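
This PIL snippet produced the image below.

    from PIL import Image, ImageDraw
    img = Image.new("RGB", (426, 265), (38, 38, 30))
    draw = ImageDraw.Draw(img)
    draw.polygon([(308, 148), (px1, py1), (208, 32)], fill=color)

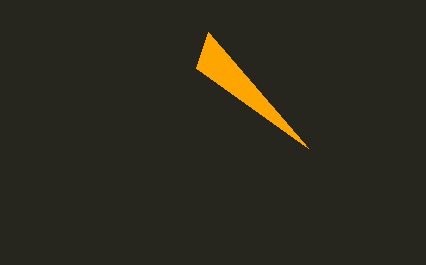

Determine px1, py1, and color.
px1 = 196, py1 = 68, color = 'orange'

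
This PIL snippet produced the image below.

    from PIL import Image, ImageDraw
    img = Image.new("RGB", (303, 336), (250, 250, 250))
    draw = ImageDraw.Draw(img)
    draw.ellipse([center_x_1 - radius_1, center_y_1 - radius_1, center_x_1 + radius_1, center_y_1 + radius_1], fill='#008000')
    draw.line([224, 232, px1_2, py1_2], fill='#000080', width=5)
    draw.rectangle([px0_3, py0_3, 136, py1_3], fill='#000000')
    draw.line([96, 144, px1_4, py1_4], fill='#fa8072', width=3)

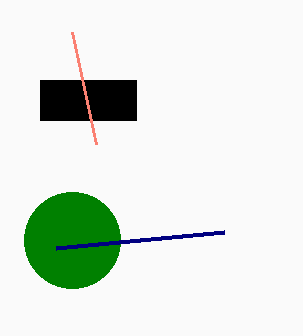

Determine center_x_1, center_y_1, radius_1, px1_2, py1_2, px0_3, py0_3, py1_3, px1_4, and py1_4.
center_x_1 = 72
center_y_1 = 240
radius_1 = 48
px1_2 = 56
py1_2 = 248
px0_3 = 40
py0_3 = 80
py1_3 = 120
px1_4 = 72
py1_4 = 32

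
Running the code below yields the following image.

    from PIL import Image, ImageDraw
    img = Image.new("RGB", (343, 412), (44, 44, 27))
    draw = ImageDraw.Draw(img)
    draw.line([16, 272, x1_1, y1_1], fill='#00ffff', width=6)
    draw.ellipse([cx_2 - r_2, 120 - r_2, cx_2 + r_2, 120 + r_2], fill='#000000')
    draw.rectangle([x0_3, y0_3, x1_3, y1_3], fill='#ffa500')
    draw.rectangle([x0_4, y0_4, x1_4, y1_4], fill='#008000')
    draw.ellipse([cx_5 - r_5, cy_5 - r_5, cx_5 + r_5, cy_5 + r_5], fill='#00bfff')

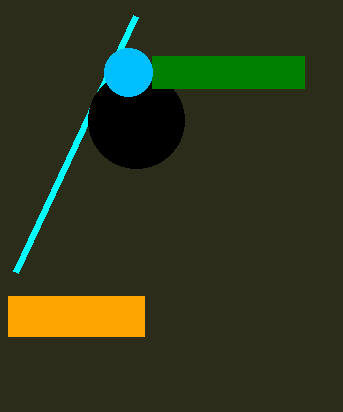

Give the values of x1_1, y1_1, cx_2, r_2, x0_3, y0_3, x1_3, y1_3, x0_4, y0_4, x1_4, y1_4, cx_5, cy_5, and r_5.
x1_1 = 136
y1_1 = 16
cx_2 = 136
r_2 = 48
x0_3 = 8
y0_3 = 296
x1_3 = 144
y1_3 = 336
x0_4 = 152
y0_4 = 56
x1_4 = 304
y1_4 = 88
cx_5 = 128
cy_5 = 72
r_5 = 24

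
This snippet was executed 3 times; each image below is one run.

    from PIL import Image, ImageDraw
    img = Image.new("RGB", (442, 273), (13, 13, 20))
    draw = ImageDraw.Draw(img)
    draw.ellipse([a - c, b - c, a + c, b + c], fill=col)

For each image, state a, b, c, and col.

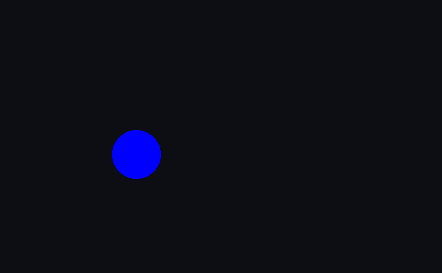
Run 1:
a = 136; b = 154; c = 24; col = 'blue'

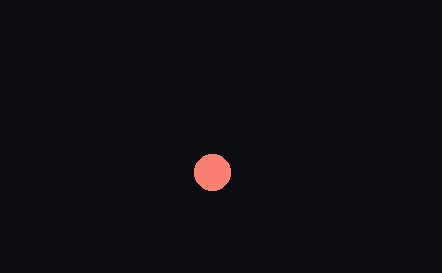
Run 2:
a = 212; b = 172; c = 18; col = 'salmon'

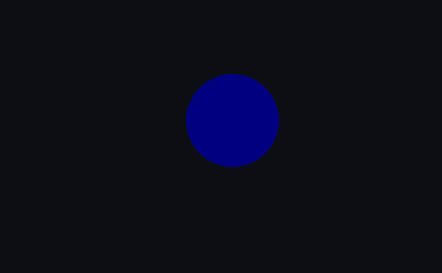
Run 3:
a = 232; b = 120; c = 46; col = 'navy'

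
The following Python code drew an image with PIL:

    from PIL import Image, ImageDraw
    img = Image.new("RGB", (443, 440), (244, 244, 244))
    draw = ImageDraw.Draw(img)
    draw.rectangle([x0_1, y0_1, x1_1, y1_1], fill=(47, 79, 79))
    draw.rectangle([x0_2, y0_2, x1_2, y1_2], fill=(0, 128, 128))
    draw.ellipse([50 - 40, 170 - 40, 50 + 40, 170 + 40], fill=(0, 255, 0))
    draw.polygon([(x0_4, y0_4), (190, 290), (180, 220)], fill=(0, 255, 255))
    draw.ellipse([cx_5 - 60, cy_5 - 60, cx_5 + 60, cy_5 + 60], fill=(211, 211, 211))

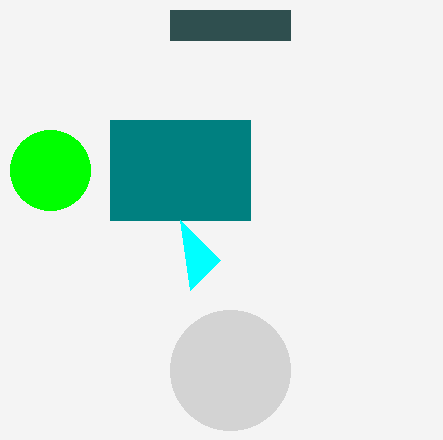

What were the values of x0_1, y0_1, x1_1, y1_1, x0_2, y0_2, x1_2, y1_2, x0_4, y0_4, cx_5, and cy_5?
x0_1 = 170; y0_1 = 10; x1_1 = 290; y1_1 = 40; x0_2 = 110; y0_2 = 120; x1_2 = 250; y1_2 = 220; x0_4 = 220; y0_4 = 260; cx_5 = 230; cy_5 = 370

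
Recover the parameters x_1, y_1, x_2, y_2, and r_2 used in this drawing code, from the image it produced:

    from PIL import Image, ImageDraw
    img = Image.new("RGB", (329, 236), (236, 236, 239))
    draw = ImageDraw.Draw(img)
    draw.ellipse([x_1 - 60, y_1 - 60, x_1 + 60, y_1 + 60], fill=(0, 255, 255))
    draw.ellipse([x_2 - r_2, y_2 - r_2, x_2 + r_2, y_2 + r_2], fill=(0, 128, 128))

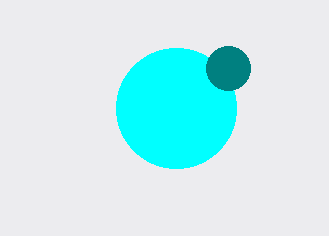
x_1 = 176, y_1 = 108, x_2 = 228, y_2 = 68, r_2 = 22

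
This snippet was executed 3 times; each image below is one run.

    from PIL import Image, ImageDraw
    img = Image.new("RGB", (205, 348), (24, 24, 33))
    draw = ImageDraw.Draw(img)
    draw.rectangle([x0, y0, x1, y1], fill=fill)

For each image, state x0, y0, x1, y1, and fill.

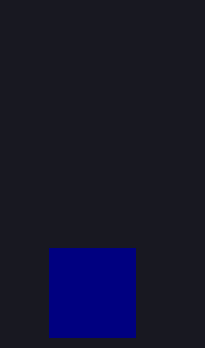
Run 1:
x0 = 49
y0 = 248
x1 = 135
y1 = 337
fill = 'navy'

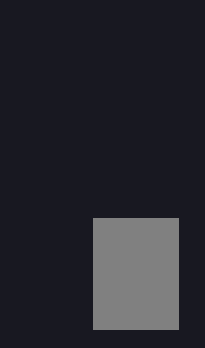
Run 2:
x0 = 93
y0 = 218
x1 = 178
y1 = 329
fill = 'gray'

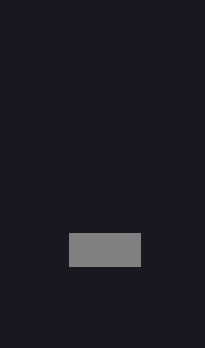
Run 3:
x0 = 69; y0 = 233; x1 = 140; y1 = 266; fill = 'gray'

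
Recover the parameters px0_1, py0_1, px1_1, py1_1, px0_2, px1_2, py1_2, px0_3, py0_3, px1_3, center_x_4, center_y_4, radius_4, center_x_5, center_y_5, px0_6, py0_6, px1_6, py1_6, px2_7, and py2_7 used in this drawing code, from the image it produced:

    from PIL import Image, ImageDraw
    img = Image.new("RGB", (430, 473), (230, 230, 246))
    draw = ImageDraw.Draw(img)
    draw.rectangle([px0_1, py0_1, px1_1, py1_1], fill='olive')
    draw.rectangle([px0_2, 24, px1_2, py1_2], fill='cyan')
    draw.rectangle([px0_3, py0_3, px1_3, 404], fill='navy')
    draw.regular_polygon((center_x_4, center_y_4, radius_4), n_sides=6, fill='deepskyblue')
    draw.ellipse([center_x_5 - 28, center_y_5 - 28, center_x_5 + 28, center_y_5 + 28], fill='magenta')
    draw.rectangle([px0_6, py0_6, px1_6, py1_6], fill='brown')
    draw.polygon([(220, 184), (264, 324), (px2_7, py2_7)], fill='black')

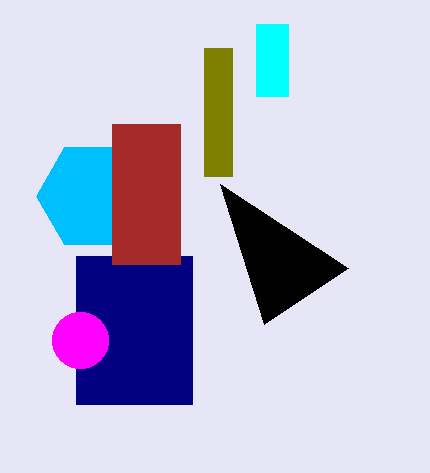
px0_1 = 204
py0_1 = 48
px1_1 = 232
py1_1 = 176
px0_2 = 256
px1_2 = 288
py1_2 = 96
px0_3 = 76
py0_3 = 256
px1_3 = 192
center_x_4 = 92
center_y_4 = 196
radius_4 = 56
center_x_5 = 80
center_y_5 = 340
px0_6 = 112
py0_6 = 124
px1_6 = 180
py1_6 = 264
px2_7 = 348
py2_7 = 268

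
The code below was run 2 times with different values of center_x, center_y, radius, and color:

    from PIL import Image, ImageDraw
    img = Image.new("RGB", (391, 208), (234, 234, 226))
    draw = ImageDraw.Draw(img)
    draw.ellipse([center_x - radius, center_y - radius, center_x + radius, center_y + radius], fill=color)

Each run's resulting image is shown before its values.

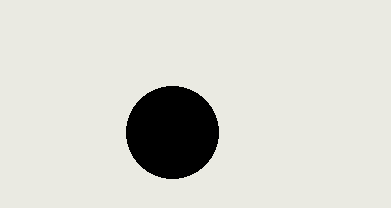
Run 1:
center_x = 172, center_y = 132, radius = 46, color = 'black'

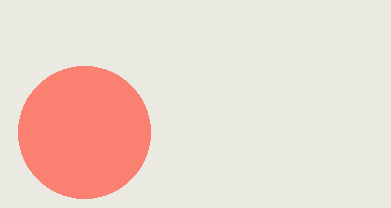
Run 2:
center_x = 84
center_y = 132
radius = 66
color = 'salmon'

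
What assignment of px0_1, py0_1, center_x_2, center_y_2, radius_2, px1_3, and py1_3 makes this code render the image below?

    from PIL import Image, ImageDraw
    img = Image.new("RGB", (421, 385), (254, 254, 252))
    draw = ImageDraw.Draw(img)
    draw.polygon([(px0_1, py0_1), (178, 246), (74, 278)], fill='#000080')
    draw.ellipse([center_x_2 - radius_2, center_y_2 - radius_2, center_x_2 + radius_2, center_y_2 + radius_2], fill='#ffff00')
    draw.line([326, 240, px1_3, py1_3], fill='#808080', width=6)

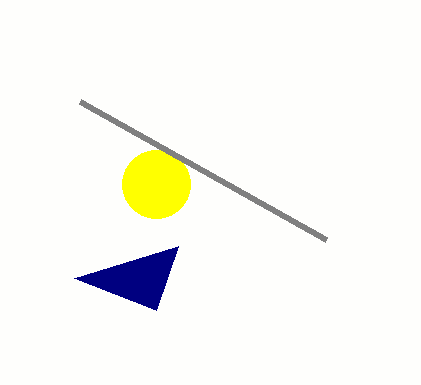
px0_1 = 156
py0_1 = 310
center_x_2 = 156
center_y_2 = 184
radius_2 = 34
px1_3 = 80
py1_3 = 102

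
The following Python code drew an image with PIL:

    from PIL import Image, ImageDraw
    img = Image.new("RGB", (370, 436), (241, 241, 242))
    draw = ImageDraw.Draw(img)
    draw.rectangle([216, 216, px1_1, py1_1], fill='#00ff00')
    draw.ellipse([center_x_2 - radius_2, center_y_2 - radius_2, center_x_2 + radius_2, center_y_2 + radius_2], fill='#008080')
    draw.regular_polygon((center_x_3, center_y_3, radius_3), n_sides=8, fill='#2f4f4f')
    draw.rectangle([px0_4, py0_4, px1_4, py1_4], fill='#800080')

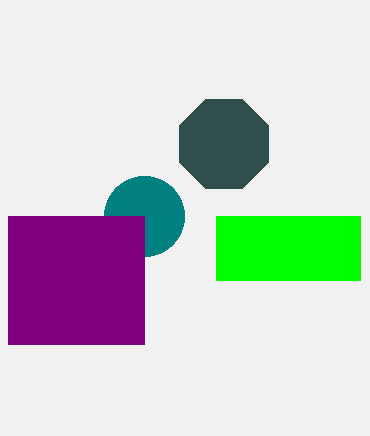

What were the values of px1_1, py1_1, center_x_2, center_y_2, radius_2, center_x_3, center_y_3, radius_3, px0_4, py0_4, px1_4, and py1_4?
px1_1 = 360; py1_1 = 280; center_x_2 = 144; center_y_2 = 216; radius_2 = 40; center_x_3 = 224; center_y_3 = 144; radius_3 = 48; px0_4 = 8; py0_4 = 216; px1_4 = 144; py1_4 = 344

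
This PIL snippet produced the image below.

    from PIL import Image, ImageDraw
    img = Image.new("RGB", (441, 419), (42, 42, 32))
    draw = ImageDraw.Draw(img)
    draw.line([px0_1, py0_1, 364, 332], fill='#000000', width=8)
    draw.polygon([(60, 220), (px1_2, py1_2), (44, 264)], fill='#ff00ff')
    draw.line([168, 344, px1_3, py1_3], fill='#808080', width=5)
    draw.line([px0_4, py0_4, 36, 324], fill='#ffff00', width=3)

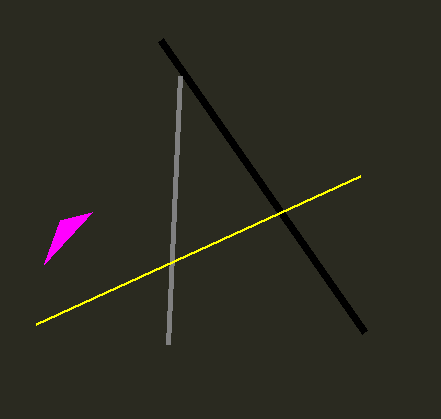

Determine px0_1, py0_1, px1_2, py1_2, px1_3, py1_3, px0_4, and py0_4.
px0_1 = 160
py0_1 = 40
px1_2 = 92
py1_2 = 212
px1_3 = 180
py1_3 = 76
px0_4 = 360
py0_4 = 176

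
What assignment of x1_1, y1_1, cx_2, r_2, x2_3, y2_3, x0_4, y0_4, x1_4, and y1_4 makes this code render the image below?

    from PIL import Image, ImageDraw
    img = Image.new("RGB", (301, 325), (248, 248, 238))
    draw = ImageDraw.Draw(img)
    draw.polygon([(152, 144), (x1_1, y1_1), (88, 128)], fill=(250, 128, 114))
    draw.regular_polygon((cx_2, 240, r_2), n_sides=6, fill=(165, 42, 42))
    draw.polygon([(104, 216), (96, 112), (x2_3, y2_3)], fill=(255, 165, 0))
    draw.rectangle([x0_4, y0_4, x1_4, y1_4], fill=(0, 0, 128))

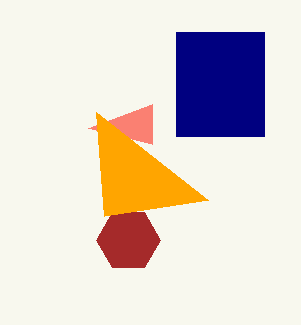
x1_1 = 152, y1_1 = 104, cx_2 = 128, r_2 = 32, x2_3 = 208, y2_3 = 200, x0_4 = 176, y0_4 = 32, x1_4 = 264, y1_4 = 136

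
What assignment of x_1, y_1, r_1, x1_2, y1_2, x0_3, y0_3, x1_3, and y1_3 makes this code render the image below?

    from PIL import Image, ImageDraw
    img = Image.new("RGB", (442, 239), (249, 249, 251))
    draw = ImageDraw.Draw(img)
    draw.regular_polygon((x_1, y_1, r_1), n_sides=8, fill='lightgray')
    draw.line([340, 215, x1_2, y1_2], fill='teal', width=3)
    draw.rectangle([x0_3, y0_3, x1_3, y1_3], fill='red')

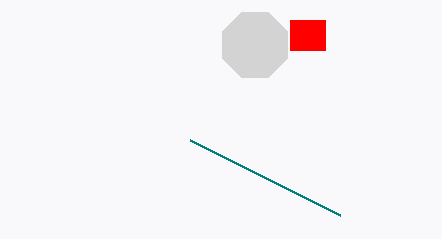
x_1 = 255, y_1 = 45, r_1 = 35, x1_2 = 190, y1_2 = 140, x0_3 = 290, y0_3 = 20, x1_3 = 325, y1_3 = 50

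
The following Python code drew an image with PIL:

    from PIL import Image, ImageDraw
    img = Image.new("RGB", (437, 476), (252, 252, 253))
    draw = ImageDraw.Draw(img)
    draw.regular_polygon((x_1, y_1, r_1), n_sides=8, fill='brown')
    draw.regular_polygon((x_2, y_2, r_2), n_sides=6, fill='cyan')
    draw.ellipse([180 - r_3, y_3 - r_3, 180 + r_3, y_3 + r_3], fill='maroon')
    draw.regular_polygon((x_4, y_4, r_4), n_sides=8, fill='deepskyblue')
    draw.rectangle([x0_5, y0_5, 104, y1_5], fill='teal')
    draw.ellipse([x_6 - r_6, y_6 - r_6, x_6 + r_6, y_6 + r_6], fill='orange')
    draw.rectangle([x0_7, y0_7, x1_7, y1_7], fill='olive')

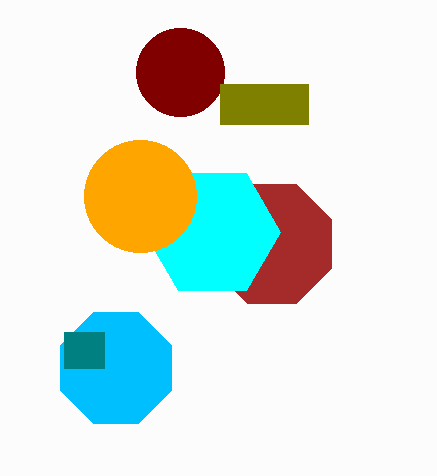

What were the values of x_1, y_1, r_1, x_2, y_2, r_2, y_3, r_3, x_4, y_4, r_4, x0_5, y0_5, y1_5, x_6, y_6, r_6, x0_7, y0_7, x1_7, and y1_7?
x_1 = 272
y_1 = 244
r_1 = 64
x_2 = 212
y_2 = 232
r_2 = 68
y_3 = 72
r_3 = 44
x_4 = 116
y_4 = 368
r_4 = 60
x0_5 = 64
y0_5 = 332
y1_5 = 368
x_6 = 140
y_6 = 196
r_6 = 56
x0_7 = 220
y0_7 = 84
x1_7 = 308
y1_7 = 124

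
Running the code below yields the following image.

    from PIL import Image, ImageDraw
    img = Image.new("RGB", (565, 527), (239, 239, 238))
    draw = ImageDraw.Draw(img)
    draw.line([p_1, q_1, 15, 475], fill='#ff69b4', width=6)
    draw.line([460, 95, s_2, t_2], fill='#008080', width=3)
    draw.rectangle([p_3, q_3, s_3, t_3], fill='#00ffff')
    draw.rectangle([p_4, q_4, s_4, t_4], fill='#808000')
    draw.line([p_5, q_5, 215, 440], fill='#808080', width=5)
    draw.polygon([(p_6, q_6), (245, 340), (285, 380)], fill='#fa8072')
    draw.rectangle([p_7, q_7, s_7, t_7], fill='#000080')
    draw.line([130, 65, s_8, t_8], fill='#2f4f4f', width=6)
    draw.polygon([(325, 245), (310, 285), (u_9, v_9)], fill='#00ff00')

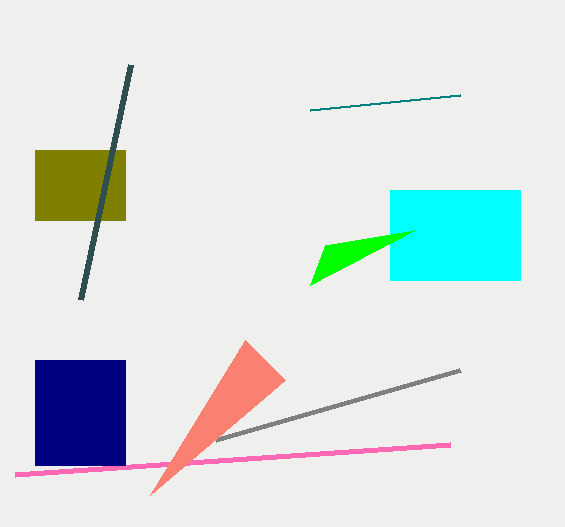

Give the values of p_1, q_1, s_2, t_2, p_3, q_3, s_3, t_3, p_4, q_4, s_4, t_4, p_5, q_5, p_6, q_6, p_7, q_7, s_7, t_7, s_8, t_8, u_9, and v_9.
p_1 = 450, q_1 = 445, s_2 = 310, t_2 = 110, p_3 = 390, q_3 = 190, s_3 = 520, t_3 = 280, p_4 = 35, q_4 = 150, s_4 = 125, t_4 = 220, p_5 = 460, q_5 = 370, p_6 = 150, q_6 = 495, p_7 = 35, q_7 = 360, s_7 = 125, t_7 = 465, s_8 = 80, t_8 = 300, u_9 = 415, v_9 = 230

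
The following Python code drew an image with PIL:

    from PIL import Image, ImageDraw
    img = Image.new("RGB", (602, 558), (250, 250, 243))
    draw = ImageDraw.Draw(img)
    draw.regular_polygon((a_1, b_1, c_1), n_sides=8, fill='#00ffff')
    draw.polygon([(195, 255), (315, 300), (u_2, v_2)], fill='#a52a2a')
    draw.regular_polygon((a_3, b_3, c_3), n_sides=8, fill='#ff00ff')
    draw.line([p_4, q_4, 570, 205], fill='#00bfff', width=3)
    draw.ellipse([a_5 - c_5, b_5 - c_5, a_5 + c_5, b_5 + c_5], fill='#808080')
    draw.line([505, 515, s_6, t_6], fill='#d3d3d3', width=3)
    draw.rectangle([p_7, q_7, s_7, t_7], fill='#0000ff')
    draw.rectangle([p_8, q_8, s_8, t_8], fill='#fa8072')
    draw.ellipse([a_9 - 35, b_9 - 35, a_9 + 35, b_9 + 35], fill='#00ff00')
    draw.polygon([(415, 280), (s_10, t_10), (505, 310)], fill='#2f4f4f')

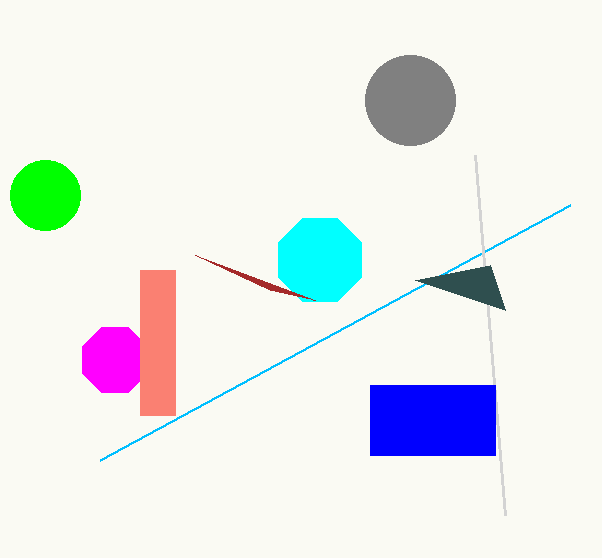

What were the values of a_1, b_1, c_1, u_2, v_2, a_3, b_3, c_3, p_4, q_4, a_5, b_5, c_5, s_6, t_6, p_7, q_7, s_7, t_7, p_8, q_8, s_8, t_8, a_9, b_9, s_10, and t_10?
a_1 = 320
b_1 = 260
c_1 = 45
u_2 = 270
v_2 = 290
a_3 = 115
b_3 = 360
c_3 = 35
p_4 = 100
q_4 = 460
a_5 = 410
b_5 = 100
c_5 = 45
s_6 = 475
t_6 = 155
p_7 = 370
q_7 = 385
s_7 = 495
t_7 = 455
p_8 = 140
q_8 = 270
s_8 = 175
t_8 = 415
a_9 = 45
b_9 = 195
s_10 = 490
t_10 = 265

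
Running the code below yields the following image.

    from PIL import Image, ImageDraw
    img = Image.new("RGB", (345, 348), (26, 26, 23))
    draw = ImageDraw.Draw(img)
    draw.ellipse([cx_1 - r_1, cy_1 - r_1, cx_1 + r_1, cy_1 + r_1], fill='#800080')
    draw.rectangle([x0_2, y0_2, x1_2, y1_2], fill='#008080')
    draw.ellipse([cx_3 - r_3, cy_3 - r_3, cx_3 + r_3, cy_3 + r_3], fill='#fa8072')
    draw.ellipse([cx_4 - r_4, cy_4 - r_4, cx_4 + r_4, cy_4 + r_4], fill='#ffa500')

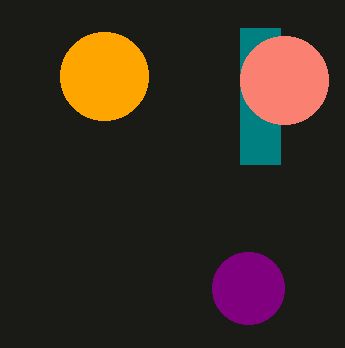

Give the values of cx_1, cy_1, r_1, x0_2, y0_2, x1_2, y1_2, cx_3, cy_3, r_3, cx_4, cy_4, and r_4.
cx_1 = 248, cy_1 = 288, r_1 = 36, x0_2 = 240, y0_2 = 28, x1_2 = 280, y1_2 = 164, cx_3 = 284, cy_3 = 80, r_3 = 44, cx_4 = 104, cy_4 = 76, r_4 = 44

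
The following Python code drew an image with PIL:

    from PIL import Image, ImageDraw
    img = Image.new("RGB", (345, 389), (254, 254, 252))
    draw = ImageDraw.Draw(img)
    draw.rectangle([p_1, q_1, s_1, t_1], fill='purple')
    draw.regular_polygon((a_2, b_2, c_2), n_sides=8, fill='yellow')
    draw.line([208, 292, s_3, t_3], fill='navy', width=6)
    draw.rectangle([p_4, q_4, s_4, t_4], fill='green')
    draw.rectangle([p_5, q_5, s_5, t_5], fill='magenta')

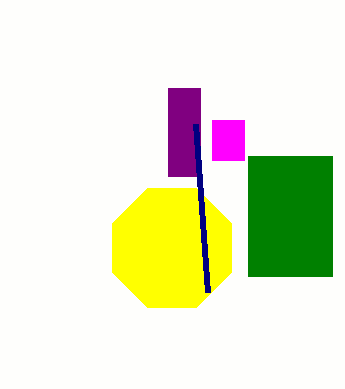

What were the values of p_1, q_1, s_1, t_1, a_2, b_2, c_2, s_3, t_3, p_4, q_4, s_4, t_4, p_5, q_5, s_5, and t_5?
p_1 = 168
q_1 = 88
s_1 = 200
t_1 = 176
a_2 = 172
b_2 = 248
c_2 = 64
s_3 = 196
t_3 = 124
p_4 = 248
q_4 = 156
s_4 = 332
t_4 = 276
p_5 = 212
q_5 = 120
s_5 = 244
t_5 = 160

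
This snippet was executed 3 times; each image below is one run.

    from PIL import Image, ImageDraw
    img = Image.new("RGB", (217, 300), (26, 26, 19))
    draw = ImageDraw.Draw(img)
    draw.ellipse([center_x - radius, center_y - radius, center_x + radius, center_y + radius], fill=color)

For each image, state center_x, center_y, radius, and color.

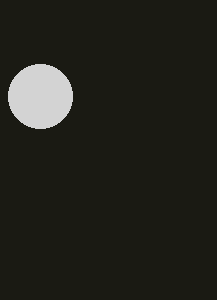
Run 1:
center_x = 40
center_y = 96
radius = 32
color = 'lightgray'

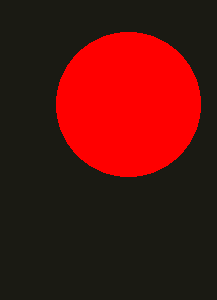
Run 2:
center_x = 128, center_y = 104, radius = 72, color = 'red'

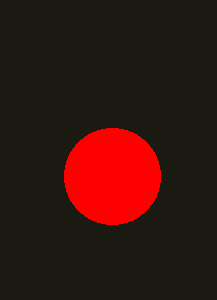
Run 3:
center_x = 112
center_y = 176
radius = 48
color = 'red'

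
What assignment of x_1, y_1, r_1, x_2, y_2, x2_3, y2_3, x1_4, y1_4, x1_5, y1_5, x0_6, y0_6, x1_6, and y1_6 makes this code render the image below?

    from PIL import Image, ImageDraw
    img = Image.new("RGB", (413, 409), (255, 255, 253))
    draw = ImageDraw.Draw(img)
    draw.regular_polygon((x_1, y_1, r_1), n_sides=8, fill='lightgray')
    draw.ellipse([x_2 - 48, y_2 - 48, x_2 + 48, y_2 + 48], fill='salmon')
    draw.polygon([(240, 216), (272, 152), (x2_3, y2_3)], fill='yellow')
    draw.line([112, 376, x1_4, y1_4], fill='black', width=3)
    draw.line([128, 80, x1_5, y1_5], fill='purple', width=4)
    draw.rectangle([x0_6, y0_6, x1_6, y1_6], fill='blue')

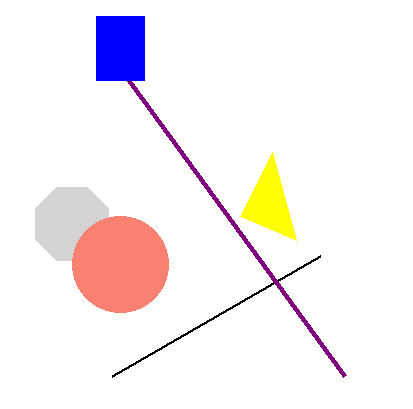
x_1 = 72; y_1 = 224; r_1 = 40; x_2 = 120; y_2 = 264; x2_3 = 296; y2_3 = 240; x1_4 = 320; y1_4 = 256; x1_5 = 344; y1_5 = 376; x0_6 = 96; y0_6 = 16; x1_6 = 144; y1_6 = 80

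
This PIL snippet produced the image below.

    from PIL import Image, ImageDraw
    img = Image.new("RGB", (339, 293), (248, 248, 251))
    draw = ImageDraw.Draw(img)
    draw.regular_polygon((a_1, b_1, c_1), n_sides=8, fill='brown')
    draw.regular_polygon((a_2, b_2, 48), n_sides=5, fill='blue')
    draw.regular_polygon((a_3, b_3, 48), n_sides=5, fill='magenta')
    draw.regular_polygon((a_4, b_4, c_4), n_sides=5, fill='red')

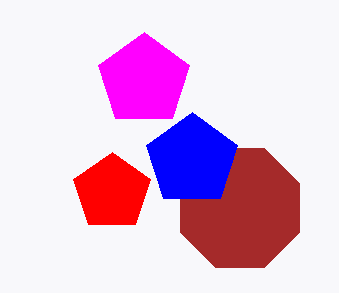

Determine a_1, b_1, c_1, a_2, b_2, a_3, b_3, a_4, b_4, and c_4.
a_1 = 240; b_1 = 208; c_1 = 64; a_2 = 192; b_2 = 160; a_3 = 144; b_3 = 80; a_4 = 112; b_4 = 192; c_4 = 40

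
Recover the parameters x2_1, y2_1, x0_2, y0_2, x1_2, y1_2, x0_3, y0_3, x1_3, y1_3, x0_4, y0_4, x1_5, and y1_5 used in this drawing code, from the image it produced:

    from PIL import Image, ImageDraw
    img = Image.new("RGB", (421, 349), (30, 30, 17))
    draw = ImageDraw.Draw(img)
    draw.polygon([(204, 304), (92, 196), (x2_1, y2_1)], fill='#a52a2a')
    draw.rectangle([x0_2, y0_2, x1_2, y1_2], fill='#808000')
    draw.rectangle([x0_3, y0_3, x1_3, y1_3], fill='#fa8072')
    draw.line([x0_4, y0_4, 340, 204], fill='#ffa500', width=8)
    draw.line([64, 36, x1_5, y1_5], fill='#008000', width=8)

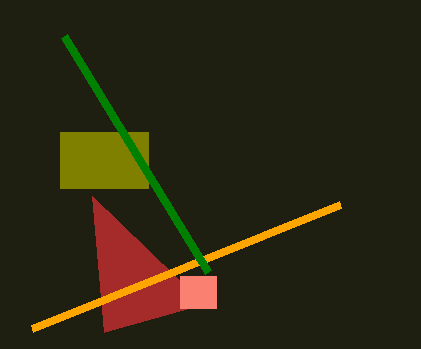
x2_1 = 104, y2_1 = 332, x0_2 = 60, y0_2 = 132, x1_2 = 148, y1_2 = 188, x0_3 = 180, y0_3 = 276, x1_3 = 216, y1_3 = 308, x0_4 = 32, y0_4 = 328, x1_5 = 208, y1_5 = 272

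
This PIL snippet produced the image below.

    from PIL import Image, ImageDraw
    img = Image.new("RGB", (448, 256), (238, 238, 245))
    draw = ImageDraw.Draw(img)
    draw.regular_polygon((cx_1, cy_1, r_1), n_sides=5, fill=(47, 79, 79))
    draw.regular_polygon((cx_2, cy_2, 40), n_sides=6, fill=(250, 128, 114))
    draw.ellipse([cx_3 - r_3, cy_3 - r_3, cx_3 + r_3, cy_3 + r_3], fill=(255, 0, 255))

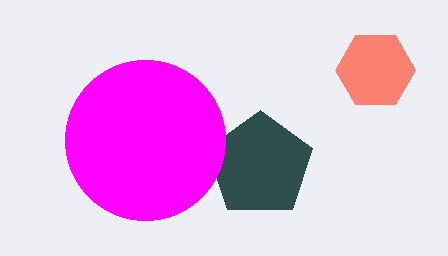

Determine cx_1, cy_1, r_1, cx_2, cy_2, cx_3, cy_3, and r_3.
cx_1 = 260
cy_1 = 165
r_1 = 55
cx_2 = 375
cy_2 = 70
cx_3 = 145
cy_3 = 140
r_3 = 80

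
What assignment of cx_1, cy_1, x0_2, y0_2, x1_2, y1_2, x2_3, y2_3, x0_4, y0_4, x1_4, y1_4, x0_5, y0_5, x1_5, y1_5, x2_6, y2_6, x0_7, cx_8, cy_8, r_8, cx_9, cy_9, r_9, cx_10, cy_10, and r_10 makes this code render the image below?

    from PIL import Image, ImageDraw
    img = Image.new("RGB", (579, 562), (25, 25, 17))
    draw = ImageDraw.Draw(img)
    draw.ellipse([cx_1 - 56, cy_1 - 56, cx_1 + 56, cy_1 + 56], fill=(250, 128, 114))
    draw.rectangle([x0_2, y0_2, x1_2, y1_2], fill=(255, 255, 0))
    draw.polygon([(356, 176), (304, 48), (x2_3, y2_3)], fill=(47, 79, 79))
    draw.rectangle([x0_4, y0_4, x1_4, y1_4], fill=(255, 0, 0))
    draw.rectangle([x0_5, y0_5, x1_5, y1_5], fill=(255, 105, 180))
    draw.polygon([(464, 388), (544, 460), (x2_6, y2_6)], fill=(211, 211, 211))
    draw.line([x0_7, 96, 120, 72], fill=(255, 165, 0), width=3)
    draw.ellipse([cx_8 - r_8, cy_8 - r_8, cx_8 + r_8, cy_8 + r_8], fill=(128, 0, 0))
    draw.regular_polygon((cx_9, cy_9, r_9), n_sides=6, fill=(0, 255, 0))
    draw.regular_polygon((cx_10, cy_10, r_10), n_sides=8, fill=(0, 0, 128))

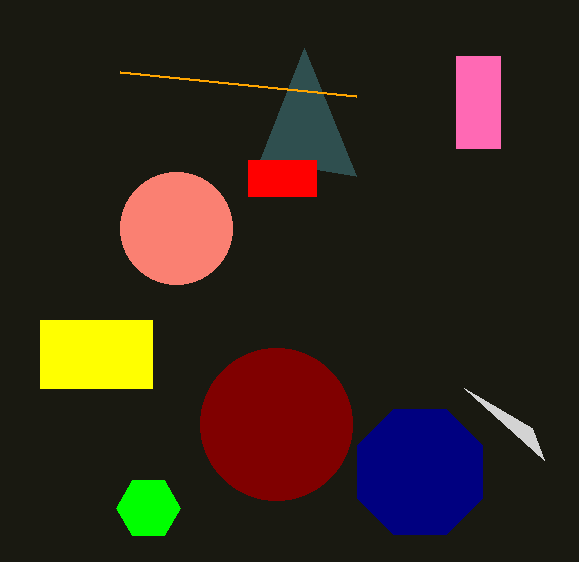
cx_1 = 176
cy_1 = 228
x0_2 = 40
y0_2 = 320
x1_2 = 152
y1_2 = 388
x2_3 = 260
y2_3 = 160
x0_4 = 248
y0_4 = 160
x1_4 = 316
y1_4 = 196
x0_5 = 456
y0_5 = 56
x1_5 = 500
y1_5 = 148
x2_6 = 532
y2_6 = 428
x0_7 = 356
cx_8 = 276
cy_8 = 424
r_8 = 76
cx_9 = 148
cy_9 = 508
r_9 = 32
cx_10 = 420
cy_10 = 472
r_10 = 68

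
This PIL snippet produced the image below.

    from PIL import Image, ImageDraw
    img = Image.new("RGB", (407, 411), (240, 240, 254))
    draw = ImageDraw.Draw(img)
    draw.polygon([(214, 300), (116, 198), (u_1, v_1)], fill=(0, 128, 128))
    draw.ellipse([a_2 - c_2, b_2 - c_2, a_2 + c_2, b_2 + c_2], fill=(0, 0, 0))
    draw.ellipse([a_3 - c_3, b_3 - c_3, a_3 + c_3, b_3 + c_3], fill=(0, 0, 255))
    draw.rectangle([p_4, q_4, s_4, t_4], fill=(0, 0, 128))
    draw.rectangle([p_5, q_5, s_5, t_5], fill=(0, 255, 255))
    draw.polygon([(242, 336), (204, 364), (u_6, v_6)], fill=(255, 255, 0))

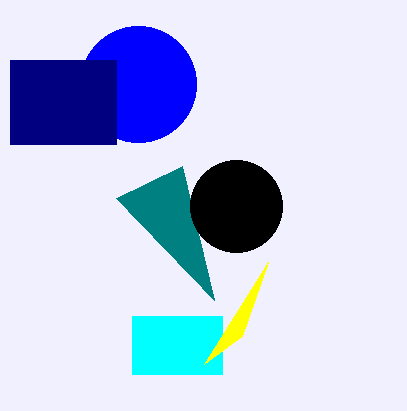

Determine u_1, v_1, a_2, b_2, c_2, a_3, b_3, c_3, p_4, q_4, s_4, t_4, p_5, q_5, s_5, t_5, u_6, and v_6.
u_1 = 182, v_1 = 166, a_2 = 236, b_2 = 206, c_2 = 46, a_3 = 138, b_3 = 84, c_3 = 58, p_4 = 10, q_4 = 60, s_4 = 116, t_4 = 144, p_5 = 132, q_5 = 316, s_5 = 222, t_5 = 374, u_6 = 268, v_6 = 262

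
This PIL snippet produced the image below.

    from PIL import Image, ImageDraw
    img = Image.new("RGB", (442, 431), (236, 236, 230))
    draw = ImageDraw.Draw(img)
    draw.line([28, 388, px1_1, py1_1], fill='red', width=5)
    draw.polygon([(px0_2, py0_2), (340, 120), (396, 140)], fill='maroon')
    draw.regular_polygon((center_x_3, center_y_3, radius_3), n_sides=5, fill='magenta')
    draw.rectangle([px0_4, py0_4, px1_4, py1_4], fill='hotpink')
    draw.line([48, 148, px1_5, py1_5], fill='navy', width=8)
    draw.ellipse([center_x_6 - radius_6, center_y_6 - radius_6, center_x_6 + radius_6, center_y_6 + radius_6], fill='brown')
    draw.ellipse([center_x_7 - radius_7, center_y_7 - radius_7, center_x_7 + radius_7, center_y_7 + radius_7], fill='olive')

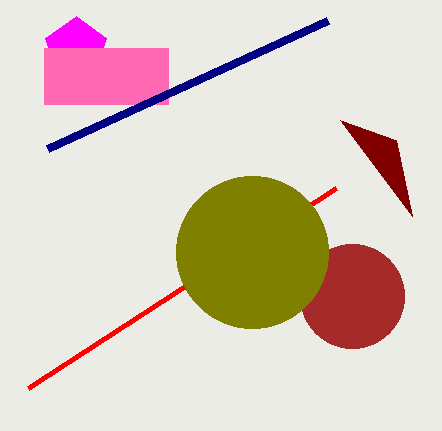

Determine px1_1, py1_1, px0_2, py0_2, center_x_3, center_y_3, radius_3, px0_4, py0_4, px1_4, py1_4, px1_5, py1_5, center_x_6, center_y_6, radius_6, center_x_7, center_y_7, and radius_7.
px1_1 = 336
py1_1 = 188
px0_2 = 412
py0_2 = 216
center_x_3 = 76
center_y_3 = 48
radius_3 = 32
px0_4 = 44
py0_4 = 48
px1_4 = 168
py1_4 = 104
px1_5 = 328
py1_5 = 20
center_x_6 = 352
center_y_6 = 296
radius_6 = 52
center_x_7 = 252
center_y_7 = 252
radius_7 = 76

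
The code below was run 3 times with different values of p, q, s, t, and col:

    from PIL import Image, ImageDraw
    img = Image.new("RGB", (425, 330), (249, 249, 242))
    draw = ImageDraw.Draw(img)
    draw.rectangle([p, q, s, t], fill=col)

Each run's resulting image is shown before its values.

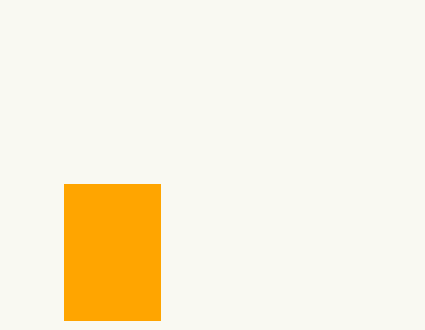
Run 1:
p = 64, q = 184, s = 160, t = 320, col = 'orange'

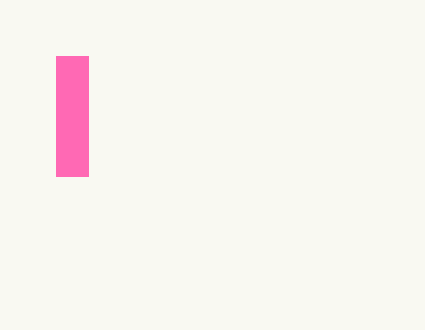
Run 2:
p = 56
q = 56
s = 88
t = 176
col = 'hotpink'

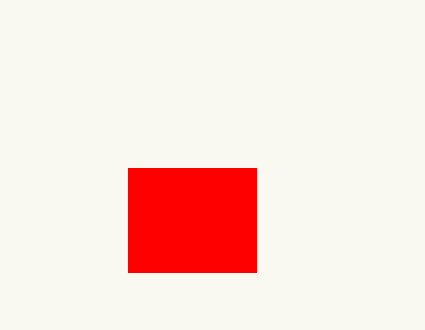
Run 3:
p = 128
q = 168
s = 256
t = 272
col = 'red'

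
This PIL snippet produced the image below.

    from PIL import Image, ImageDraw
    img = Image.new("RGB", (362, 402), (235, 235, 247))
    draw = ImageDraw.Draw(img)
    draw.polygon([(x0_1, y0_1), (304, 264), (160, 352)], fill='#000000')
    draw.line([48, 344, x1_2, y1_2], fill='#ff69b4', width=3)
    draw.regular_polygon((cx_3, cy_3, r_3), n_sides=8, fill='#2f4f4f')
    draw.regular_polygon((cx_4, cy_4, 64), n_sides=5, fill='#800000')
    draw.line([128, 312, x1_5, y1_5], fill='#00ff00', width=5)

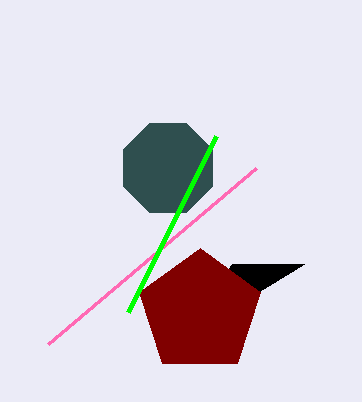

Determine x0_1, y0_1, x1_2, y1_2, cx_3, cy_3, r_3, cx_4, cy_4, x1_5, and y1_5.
x0_1 = 232, y0_1 = 264, x1_2 = 256, y1_2 = 168, cx_3 = 168, cy_3 = 168, r_3 = 48, cx_4 = 200, cy_4 = 312, x1_5 = 216, y1_5 = 136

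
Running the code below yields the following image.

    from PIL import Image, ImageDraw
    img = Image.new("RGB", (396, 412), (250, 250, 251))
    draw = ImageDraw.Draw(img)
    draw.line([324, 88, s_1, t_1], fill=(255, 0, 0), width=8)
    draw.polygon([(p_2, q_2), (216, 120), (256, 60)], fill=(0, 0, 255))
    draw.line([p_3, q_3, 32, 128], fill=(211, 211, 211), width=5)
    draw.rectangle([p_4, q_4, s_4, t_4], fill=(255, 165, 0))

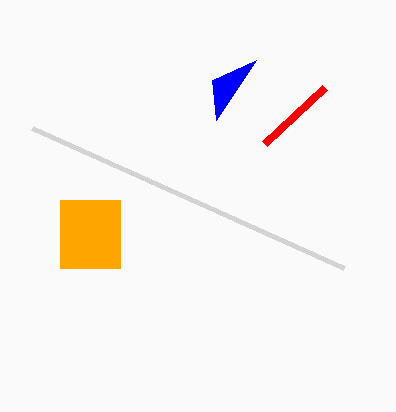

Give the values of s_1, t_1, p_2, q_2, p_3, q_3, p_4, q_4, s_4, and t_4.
s_1 = 264, t_1 = 144, p_2 = 212, q_2 = 80, p_3 = 344, q_3 = 268, p_4 = 60, q_4 = 200, s_4 = 120, t_4 = 268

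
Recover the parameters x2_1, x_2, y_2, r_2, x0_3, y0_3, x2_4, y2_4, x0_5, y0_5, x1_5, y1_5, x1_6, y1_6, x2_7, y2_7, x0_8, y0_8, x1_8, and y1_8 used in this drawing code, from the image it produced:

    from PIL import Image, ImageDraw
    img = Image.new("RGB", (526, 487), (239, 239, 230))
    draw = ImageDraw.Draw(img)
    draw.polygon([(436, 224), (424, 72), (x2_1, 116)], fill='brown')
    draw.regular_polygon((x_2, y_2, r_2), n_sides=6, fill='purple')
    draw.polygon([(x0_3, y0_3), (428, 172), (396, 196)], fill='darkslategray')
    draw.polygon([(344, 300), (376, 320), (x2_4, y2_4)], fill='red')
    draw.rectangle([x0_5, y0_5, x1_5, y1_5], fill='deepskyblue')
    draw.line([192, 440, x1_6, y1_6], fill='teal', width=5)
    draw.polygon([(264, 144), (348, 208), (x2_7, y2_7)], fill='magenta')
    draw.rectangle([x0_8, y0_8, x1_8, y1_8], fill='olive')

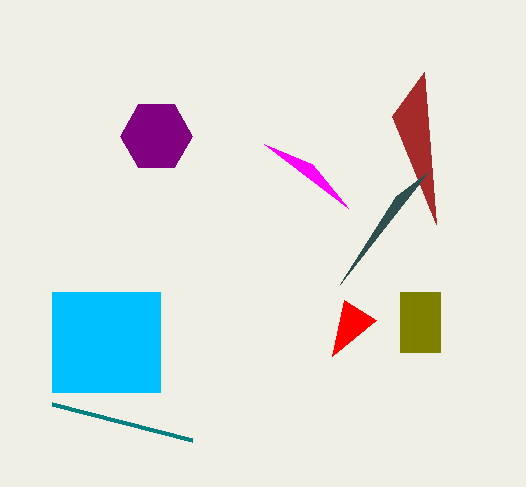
x2_1 = 392; x_2 = 156; y_2 = 136; r_2 = 36; x0_3 = 340; y0_3 = 284; x2_4 = 332; y2_4 = 356; x0_5 = 52; y0_5 = 292; x1_5 = 160; y1_5 = 392; x1_6 = 52; y1_6 = 404; x2_7 = 312; y2_7 = 164; x0_8 = 400; y0_8 = 292; x1_8 = 440; y1_8 = 352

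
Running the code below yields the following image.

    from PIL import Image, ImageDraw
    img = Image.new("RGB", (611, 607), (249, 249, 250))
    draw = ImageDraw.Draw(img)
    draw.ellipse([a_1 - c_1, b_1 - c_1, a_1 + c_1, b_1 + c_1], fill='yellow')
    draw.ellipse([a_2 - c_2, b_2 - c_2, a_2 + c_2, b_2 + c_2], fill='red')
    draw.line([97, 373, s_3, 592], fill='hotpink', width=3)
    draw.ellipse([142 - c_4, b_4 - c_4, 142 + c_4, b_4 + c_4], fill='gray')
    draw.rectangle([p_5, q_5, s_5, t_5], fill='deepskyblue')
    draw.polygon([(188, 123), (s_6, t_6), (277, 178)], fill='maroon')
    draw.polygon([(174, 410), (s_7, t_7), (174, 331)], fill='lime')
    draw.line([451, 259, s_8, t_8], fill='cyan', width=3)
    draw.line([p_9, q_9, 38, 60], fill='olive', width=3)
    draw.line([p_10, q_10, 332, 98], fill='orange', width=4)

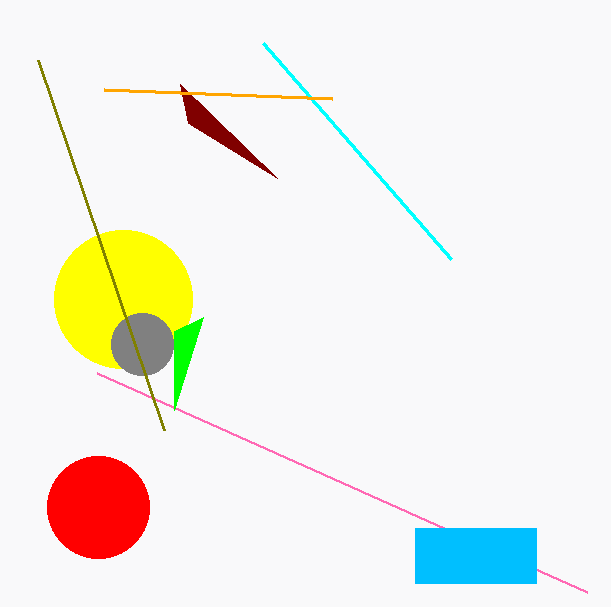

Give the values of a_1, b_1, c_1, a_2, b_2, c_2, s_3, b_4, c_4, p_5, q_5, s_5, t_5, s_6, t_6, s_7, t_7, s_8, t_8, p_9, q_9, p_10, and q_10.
a_1 = 123
b_1 = 299
c_1 = 69
a_2 = 98
b_2 = 507
c_2 = 51
s_3 = 587
b_4 = 344
c_4 = 31
p_5 = 415
q_5 = 528
s_5 = 536
t_5 = 583
s_6 = 180
t_6 = 84
s_7 = 203
t_7 = 317
s_8 = 263
t_8 = 43
p_9 = 164
q_9 = 430
p_10 = 104
q_10 = 89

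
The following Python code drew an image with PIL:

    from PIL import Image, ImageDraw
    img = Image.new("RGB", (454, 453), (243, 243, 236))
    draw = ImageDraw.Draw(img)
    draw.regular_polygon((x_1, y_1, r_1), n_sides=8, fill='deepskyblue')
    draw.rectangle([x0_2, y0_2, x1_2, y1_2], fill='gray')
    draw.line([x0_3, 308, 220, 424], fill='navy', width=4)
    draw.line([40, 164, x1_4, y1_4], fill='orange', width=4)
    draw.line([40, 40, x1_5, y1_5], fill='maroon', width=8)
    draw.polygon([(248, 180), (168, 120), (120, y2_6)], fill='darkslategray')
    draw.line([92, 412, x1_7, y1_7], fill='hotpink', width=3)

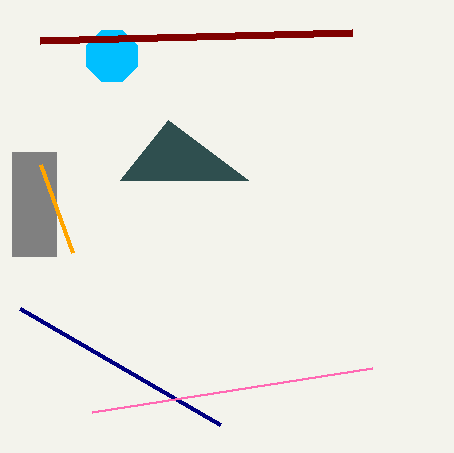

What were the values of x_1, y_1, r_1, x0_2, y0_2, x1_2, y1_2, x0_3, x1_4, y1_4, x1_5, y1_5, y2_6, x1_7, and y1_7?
x_1 = 112
y_1 = 56
r_1 = 28
x0_2 = 12
y0_2 = 152
x1_2 = 56
y1_2 = 256
x0_3 = 20
x1_4 = 72
y1_4 = 252
x1_5 = 352
y1_5 = 32
y2_6 = 180
x1_7 = 372
y1_7 = 368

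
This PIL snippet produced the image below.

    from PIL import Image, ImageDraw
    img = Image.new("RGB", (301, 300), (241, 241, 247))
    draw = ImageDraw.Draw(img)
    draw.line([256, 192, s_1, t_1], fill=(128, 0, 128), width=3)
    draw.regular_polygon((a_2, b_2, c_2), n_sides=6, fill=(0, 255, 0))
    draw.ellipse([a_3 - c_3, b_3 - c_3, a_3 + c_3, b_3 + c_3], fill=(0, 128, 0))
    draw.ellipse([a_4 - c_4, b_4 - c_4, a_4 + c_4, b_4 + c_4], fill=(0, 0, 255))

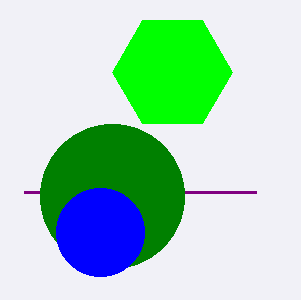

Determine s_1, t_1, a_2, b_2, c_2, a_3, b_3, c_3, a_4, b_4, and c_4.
s_1 = 24, t_1 = 192, a_2 = 172, b_2 = 72, c_2 = 60, a_3 = 112, b_3 = 196, c_3 = 72, a_4 = 100, b_4 = 232, c_4 = 44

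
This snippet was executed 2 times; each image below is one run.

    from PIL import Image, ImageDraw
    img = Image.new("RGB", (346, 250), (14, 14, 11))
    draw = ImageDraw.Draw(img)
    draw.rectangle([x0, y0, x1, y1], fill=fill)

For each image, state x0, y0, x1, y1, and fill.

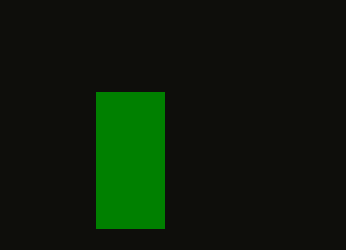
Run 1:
x0 = 96, y0 = 92, x1 = 164, y1 = 228, fill = 'green'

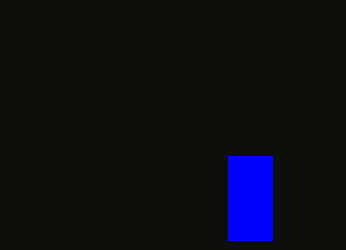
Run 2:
x0 = 228
y0 = 156
x1 = 272
y1 = 240
fill = 'blue'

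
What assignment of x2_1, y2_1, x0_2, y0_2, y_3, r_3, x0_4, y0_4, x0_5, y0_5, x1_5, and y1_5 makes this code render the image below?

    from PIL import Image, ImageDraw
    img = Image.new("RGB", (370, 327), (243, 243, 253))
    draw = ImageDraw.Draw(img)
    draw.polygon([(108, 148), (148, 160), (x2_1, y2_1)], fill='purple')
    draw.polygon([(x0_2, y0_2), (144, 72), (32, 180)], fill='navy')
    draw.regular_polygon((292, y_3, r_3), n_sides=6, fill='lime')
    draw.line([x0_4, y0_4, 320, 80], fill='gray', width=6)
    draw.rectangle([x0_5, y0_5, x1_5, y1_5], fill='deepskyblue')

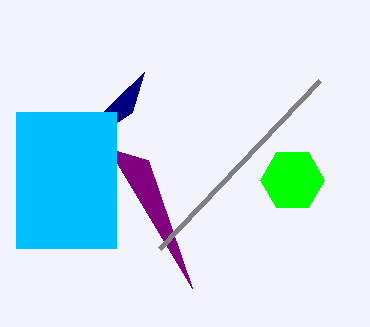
x2_1 = 192
y2_1 = 288
x0_2 = 132
y0_2 = 112
y_3 = 180
r_3 = 32
x0_4 = 160
y0_4 = 248
x0_5 = 16
y0_5 = 112
x1_5 = 116
y1_5 = 248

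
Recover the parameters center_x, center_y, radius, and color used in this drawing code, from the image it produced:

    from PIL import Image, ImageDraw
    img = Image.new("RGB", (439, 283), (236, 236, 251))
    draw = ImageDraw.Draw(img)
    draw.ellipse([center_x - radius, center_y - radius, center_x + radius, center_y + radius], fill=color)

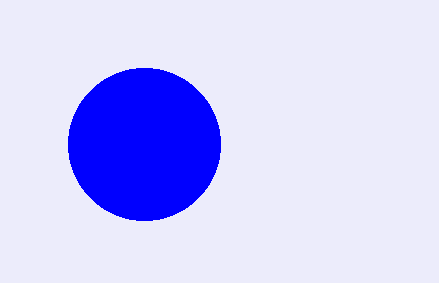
center_x = 144
center_y = 144
radius = 76
color = 'blue'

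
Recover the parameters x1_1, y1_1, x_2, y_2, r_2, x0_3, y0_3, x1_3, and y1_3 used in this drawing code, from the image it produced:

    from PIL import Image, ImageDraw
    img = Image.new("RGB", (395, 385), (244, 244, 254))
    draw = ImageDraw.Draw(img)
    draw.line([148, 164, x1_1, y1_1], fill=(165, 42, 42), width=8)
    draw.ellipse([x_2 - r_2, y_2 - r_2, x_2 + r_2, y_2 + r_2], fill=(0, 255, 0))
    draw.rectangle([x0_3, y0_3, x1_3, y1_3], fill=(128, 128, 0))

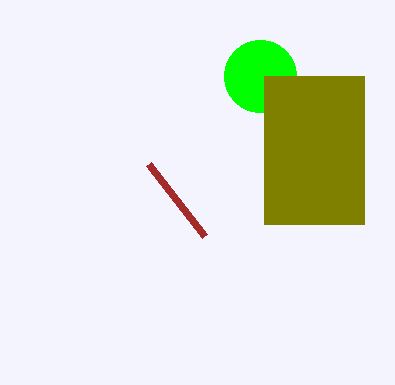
x1_1 = 204; y1_1 = 236; x_2 = 260; y_2 = 76; r_2 = 36; x0_3 = 264; y0_3 = 76; x1_3 = 364; y1_3 = 224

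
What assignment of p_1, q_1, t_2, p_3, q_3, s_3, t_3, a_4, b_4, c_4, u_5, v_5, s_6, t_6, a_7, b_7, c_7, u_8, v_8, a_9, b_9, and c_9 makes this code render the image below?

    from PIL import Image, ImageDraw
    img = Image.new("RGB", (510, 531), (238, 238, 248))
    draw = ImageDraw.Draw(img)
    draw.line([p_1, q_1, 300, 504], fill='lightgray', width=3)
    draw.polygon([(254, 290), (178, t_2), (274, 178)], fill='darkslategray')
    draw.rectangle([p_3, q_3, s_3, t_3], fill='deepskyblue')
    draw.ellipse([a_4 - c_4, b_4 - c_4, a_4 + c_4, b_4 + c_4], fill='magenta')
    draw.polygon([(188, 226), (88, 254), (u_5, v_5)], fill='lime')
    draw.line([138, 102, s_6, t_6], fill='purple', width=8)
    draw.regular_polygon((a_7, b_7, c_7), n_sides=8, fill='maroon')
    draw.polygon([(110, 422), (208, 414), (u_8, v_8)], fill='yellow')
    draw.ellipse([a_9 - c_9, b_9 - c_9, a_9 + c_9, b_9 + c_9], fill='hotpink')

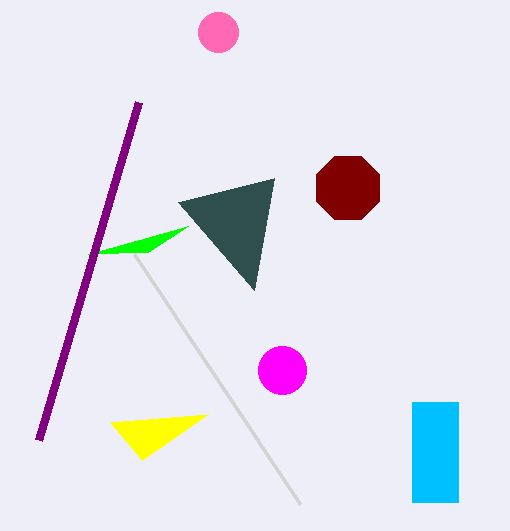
p_1 = 134, q_1 = 254, t_2 = 202, p_3 = 412, q_3 = 402, s_3 = 458, t_3 = 502, a_4 = 282, b_4 = 370, c_4 = 24, u_5 = 148, v_5 = 252, s_6 = 38, t_6 = 440, a_7 = 348, b_7 = 188, c_7 = 34, u_8 = 142, v_8 = 460, a_9 = 218, b_9 = 32, c_9 = 20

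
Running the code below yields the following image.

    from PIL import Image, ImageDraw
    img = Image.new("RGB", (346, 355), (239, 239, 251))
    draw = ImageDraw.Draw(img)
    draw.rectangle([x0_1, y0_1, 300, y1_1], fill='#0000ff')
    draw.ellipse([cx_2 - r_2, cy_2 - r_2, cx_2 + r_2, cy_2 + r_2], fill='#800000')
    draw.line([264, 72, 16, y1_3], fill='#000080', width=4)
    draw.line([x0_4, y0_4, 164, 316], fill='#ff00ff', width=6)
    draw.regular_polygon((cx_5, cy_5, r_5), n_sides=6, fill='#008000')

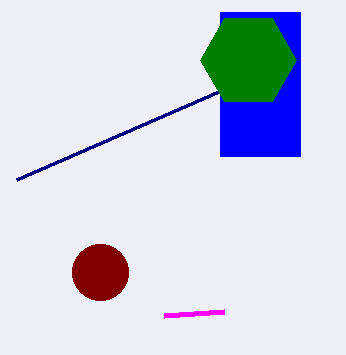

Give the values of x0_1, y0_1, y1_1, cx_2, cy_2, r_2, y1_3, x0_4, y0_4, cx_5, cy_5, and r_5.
x0_1 = 220
y0_1 = 12
y1_1 = 156
cx_2 = 100
cy_2 = 272
r_2 = 28
y1_3 = 180
x0_4 = 224
y0_4 = 312
cx_5 = 248
cy_5 = 60
r_5 = 48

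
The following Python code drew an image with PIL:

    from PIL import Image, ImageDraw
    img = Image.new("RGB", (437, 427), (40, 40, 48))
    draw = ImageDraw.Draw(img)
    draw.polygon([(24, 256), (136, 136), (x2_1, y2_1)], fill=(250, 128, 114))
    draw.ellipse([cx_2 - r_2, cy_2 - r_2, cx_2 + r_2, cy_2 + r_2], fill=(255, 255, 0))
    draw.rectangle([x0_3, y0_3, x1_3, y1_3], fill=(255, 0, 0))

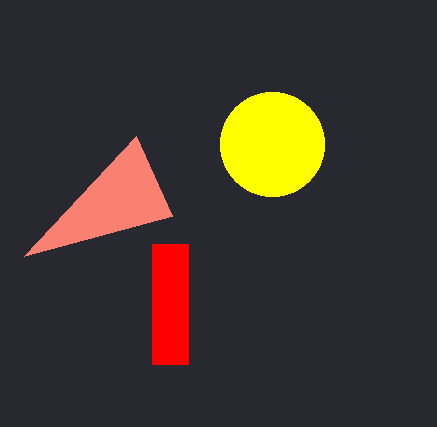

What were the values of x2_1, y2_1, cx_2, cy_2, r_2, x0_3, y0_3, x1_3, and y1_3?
x2_1 = 172; y2_1 = 216; cx_2 = 272; cy_2 = 144; r_2 = 52; x0_3 = 152; y0_3 = 244; x1_3 = 188; y1_3 = 364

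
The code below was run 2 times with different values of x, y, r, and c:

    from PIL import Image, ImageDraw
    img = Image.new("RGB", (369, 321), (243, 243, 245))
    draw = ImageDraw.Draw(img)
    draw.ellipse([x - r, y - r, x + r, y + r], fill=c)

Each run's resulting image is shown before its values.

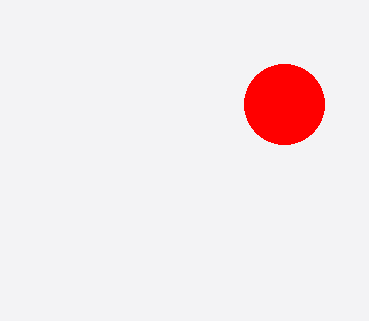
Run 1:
x = 284
y = 104
r = 40
c = 'red'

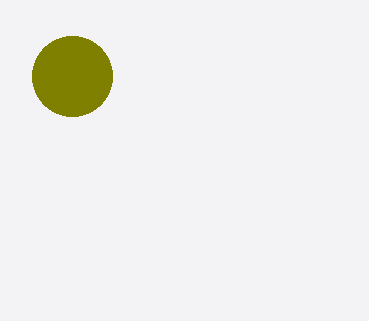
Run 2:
x = 72
y = 76
r = 40
c = 'olive'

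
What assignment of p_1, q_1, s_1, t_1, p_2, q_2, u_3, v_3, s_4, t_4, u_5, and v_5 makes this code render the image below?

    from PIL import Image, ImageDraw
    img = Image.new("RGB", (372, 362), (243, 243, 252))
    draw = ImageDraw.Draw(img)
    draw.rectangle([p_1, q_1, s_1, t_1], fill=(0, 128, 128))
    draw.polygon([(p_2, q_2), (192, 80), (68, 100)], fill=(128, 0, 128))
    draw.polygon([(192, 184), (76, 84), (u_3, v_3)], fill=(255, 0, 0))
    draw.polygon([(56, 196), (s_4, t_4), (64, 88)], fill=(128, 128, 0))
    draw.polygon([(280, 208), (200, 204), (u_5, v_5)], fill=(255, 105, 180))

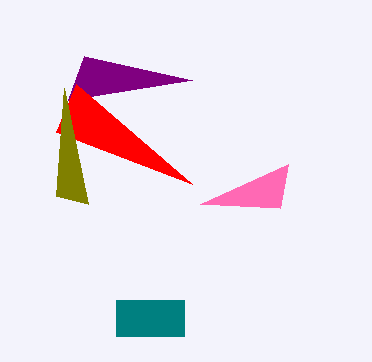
p_1 = 116; q_1 = 300; s_1 = 184; t_1 = 336; p_2 = 84; q_2 = 56; u_3 = 56; v_3 = 132; s_4 = 88; t_4 = 204; u_5 = 288; v_5 = 164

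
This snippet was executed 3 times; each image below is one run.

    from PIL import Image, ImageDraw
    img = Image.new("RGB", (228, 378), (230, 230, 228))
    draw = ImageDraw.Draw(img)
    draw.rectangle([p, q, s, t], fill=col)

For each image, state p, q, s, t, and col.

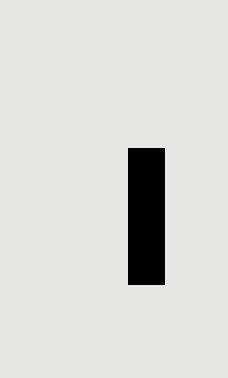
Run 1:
p = 128; q = 148; s = 164; t = 284; col = 'black'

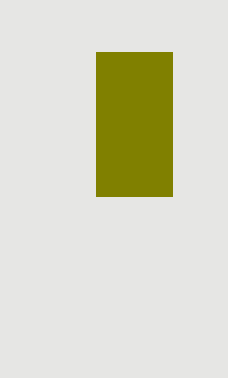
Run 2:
p = 96; q = 52; s = 172; t = 196; col = 'olive'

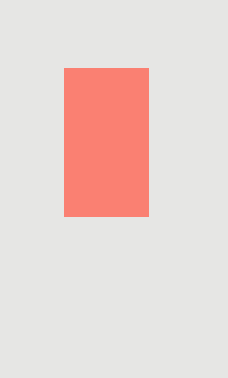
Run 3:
p = 64, q = 68, s = 148, t = 216, col = 'salmon'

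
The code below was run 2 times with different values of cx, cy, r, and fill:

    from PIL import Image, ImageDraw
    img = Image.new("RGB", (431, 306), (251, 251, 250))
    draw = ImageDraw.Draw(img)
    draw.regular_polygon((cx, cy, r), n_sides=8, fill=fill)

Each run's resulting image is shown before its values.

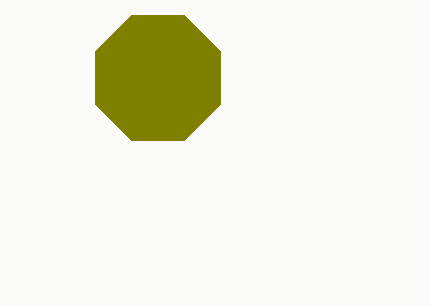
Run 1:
cx = 158, cy = 78, r = 68, fill = 'olive'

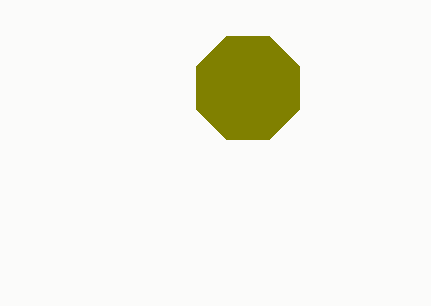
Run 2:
cx = 248; cy = 88; r = 56; fill = 'olive'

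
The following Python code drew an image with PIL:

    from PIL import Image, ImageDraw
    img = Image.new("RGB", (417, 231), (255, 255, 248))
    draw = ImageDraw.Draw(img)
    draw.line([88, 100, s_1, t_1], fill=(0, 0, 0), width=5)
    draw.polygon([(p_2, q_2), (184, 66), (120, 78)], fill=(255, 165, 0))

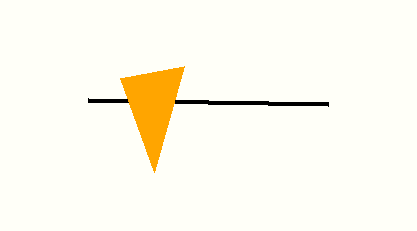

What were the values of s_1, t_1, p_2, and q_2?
s_1 = 328
t_1 = 104
p_2 = 154
q_2 = 172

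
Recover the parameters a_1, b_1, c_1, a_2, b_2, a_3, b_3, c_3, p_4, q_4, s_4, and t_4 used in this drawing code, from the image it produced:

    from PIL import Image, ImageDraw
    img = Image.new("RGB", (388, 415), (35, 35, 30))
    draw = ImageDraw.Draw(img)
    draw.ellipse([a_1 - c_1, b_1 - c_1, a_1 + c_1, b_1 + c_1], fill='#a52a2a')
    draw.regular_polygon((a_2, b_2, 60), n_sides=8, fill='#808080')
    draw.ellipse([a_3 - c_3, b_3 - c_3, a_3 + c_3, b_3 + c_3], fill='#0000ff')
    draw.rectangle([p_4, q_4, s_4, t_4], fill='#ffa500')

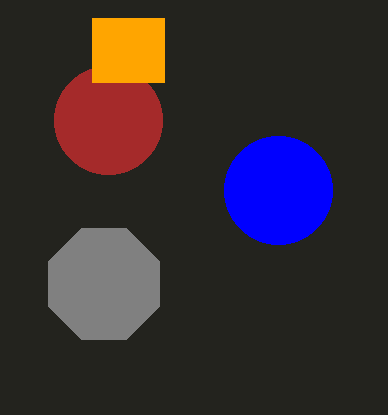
a_1 = 108
b_1 = 120
c_1 = 54
a_2 = 104
b_2 = 284
a_3 = 278
b_3 = 190
c_3 = 54
p_4 = 92
q_4 = 18
s_4 = 164
t_4 = 82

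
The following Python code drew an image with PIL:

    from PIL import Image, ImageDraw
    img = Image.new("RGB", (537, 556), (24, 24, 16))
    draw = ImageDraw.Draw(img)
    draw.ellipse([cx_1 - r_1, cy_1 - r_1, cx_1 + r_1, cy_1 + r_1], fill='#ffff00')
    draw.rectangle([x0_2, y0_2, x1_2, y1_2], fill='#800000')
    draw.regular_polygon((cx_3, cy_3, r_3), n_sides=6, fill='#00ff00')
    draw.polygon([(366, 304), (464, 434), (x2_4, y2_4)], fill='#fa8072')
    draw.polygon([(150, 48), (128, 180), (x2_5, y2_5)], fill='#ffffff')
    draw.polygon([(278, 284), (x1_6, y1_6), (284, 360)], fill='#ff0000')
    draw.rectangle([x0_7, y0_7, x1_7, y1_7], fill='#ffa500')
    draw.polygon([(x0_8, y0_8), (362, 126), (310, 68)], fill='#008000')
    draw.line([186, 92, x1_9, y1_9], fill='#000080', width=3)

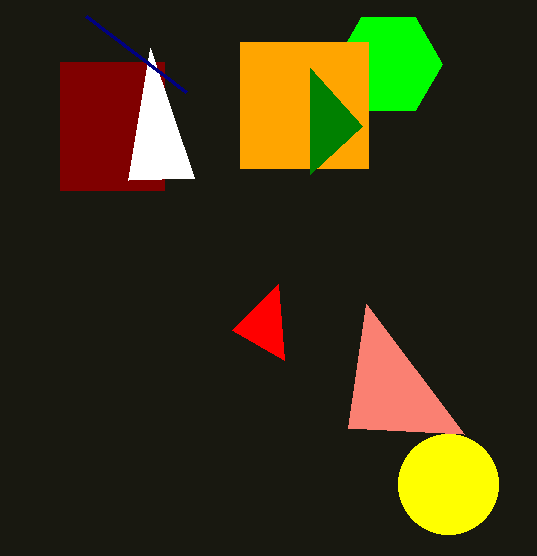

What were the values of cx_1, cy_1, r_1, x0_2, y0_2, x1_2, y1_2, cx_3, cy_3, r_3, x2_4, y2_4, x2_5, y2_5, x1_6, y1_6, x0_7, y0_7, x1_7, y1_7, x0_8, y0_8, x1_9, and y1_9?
cx_1 = 448, cy_1 = 484, r_1 = 50, x0_2 = 60, y0_2 = 62, x1_2 = 164, y1_2 = 190, cx_3 = 388, cy_3 = 64, r_3 = 54, x2_4 = 348, y2_4 = 428, x2_5 = 194, y2_5 = 178, x1_6 = 232, y1_6 = 330, x0_7 = 240, y0_7 = 42, x1_7 = 368, y1_7 = 168, x0_8 = 310, y0_8 = 174, x1_9 = 86, y1_9 = 16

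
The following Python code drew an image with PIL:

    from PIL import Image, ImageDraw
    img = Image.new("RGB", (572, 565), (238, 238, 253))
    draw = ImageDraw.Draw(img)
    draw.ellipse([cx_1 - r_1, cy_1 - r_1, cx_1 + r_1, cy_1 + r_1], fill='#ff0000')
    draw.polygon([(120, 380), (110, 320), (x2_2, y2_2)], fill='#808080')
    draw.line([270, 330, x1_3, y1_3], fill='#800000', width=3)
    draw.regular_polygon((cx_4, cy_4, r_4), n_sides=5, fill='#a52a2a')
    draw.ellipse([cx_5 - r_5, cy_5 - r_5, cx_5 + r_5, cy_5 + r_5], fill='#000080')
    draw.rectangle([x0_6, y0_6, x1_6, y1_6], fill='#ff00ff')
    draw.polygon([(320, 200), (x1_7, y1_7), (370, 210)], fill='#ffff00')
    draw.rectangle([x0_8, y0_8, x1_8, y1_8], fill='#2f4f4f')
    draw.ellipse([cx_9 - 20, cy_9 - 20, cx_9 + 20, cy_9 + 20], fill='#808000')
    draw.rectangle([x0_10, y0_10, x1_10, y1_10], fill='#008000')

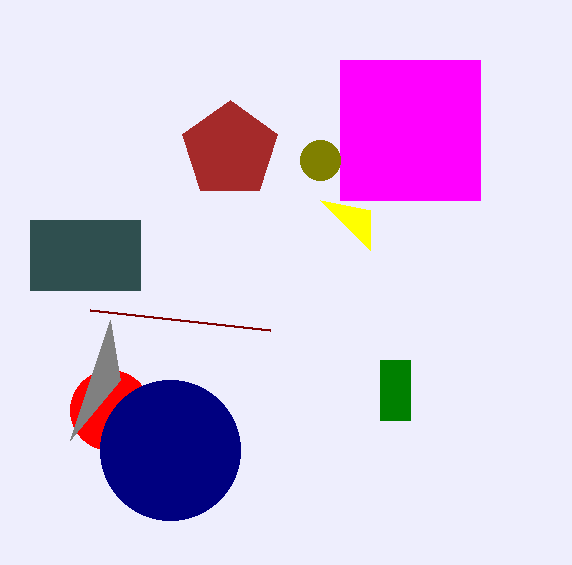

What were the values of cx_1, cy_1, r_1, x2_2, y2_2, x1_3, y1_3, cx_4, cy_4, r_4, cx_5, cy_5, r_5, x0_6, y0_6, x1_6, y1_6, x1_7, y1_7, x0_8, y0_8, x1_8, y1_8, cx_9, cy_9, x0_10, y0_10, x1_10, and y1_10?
cx_1 = 110; cy_1 = 410; r_1 = 40; x2_2 = 70; y2_2 = 440; x1_3 = 90; y1_3 = 310; cx_4 = 230; cy_4 = 150; r_4 = 50; cx_5 = 170; cy_5 = 450; r_5 = 70; x0_6 = 340; y0_6 = 60; x1_6 = 480; y1_6 = 200; x1_7 = 370; y1_7 = 250; x0_8 = 30; y0_8 = 220; x1_8 = 140; y1_8 = 290; cx_9 = 320; cy_9 = 160; x0_10 = 380; y0_10 = 360; x1_10 = 410; y1_10 = 420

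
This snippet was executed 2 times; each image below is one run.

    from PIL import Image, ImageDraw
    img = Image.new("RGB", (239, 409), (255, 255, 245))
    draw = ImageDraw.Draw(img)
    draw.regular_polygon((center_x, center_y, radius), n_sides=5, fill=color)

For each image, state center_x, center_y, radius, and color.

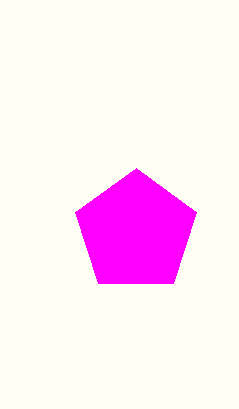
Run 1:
center_x = 136, center_y = 232, radius = 64, color = 'magenta'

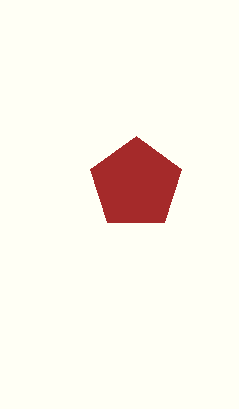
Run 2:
center_x = 136
center_y = 184
radius = 48
color = 'brown'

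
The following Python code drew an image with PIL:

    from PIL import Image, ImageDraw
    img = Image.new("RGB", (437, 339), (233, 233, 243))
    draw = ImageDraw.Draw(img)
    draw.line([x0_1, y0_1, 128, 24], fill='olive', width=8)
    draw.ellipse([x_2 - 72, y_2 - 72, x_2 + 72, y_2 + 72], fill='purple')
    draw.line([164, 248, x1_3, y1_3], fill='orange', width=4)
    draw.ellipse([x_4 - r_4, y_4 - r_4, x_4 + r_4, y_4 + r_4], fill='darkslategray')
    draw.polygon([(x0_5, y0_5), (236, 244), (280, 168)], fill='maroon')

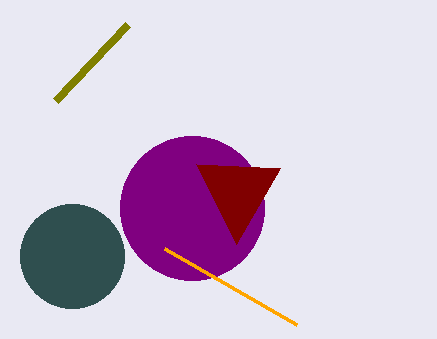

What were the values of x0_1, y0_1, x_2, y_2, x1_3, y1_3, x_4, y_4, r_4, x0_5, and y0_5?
x0_1 = 56; y0_1 = 100; x_2 = 192; y_2 = 208; x1_3 = 296; y1_3 = 324; x_4 = 72; y_4 = 256; r_4 = 52; x0_5 = 196; y0_5 = 164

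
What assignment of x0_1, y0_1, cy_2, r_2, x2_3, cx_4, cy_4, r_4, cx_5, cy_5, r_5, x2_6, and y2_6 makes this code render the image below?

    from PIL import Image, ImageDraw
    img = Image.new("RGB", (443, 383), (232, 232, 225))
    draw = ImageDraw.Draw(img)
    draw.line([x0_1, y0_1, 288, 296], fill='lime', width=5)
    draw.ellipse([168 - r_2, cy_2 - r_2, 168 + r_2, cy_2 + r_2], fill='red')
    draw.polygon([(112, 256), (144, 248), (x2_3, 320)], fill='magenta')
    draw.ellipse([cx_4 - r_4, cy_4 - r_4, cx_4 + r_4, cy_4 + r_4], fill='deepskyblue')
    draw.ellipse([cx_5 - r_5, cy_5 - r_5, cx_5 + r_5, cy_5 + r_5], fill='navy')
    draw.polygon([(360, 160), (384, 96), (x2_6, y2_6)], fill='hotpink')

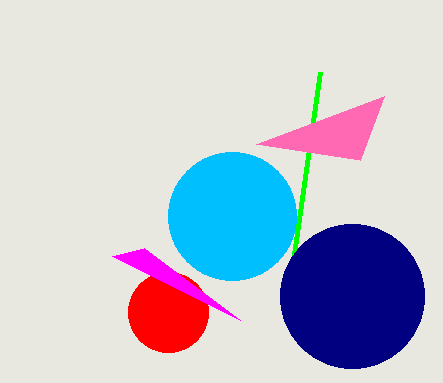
x0_1 = 320; y0_1 = 72; cy_2 = 312; r_2 = 40; x2_3 = 240; cx_4 = 232; cy_4 = 216; r_4 = 64; cx_5 = 352; cy_5 = 296; r_5 = 72; x2_6 = 256; y2_6 = 144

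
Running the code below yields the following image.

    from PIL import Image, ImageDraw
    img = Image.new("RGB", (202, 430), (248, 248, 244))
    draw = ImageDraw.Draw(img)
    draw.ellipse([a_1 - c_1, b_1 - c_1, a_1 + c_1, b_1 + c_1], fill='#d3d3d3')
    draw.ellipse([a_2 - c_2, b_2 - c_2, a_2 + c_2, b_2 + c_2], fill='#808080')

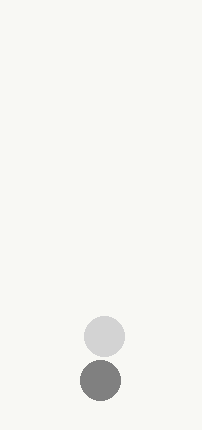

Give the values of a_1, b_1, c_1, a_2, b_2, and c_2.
a_1 = 104, b_1 = 336, c_1 = 20, a_2 = 100, b_2 = 380, c_2 = 20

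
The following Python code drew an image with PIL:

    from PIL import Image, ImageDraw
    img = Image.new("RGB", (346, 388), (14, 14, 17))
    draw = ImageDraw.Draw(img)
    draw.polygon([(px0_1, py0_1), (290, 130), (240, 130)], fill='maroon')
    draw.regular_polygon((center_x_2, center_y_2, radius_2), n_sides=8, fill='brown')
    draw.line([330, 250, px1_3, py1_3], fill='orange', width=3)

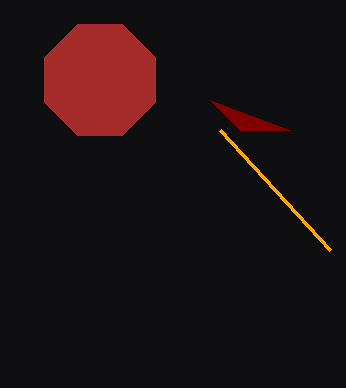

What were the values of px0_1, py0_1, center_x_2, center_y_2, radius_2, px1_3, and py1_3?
px0_1 = 210
py0_1 = 100
center_x_2 = 100
center_y_2 = 80
radius_2 = 60
px1_3 = 220
py1_3 = 130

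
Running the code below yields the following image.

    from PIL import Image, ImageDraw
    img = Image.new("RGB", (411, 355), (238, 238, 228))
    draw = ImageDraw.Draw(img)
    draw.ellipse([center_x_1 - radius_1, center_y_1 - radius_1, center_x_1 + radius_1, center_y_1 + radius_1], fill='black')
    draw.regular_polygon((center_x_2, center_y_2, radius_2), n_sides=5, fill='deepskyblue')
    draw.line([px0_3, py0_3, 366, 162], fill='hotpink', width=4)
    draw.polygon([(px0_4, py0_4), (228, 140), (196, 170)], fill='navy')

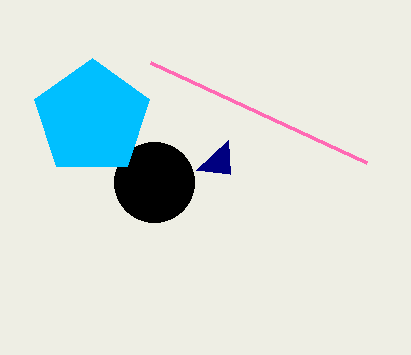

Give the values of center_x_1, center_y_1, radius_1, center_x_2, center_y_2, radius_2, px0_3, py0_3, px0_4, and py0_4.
center_x_1 = 154, center_y_1 = 182, radius_1 = 40, center_x_2 = 92, center_y_2 = 118, radius_2 = 60, px0_3 = 150, py0_3 = 62, px0_4 = 230, py0_4 = 174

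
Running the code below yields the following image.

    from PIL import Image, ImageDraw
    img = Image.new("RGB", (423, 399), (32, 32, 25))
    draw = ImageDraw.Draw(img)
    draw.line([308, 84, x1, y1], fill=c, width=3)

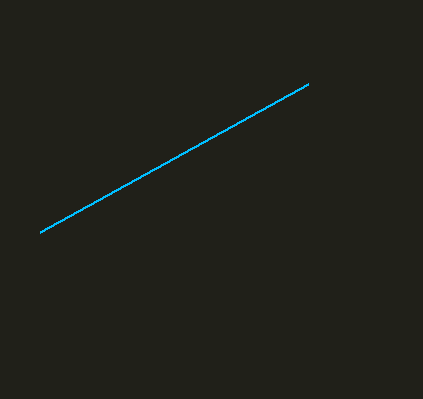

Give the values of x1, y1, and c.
x1 = 40; y1 = 232; c = 'deepskyblue'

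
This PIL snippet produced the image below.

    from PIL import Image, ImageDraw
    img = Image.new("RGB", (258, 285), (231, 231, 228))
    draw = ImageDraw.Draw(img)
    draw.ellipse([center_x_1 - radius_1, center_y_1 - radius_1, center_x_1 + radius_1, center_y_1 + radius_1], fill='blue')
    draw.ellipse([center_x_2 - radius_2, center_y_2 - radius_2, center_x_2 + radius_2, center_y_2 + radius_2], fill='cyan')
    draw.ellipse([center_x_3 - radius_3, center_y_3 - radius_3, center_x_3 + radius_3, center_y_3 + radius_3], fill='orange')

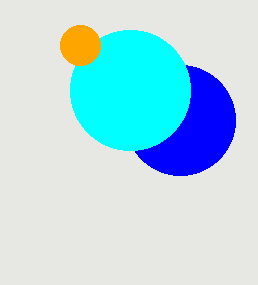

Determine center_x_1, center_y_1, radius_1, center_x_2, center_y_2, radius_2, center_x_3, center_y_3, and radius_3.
center_x_1 = 180
center_y_1 = 120
radius_1 = 55
center_x_2 = 130
center_y_2 = 90
radius_2 = 60
center_x_3 = 80
center_y_3 = 45
radius_3 = 20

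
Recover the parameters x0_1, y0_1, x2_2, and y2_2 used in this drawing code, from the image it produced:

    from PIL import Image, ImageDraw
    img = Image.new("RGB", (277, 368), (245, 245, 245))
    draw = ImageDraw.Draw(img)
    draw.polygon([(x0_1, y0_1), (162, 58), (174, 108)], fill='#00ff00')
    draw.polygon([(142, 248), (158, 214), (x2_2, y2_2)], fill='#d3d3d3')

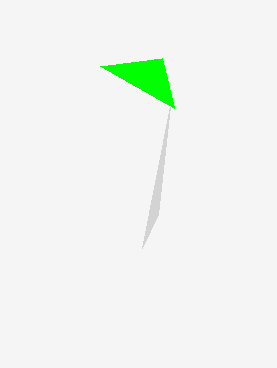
x0_1 = 100, y0_1 = 66, x2_2 = 170, y2_2 = 106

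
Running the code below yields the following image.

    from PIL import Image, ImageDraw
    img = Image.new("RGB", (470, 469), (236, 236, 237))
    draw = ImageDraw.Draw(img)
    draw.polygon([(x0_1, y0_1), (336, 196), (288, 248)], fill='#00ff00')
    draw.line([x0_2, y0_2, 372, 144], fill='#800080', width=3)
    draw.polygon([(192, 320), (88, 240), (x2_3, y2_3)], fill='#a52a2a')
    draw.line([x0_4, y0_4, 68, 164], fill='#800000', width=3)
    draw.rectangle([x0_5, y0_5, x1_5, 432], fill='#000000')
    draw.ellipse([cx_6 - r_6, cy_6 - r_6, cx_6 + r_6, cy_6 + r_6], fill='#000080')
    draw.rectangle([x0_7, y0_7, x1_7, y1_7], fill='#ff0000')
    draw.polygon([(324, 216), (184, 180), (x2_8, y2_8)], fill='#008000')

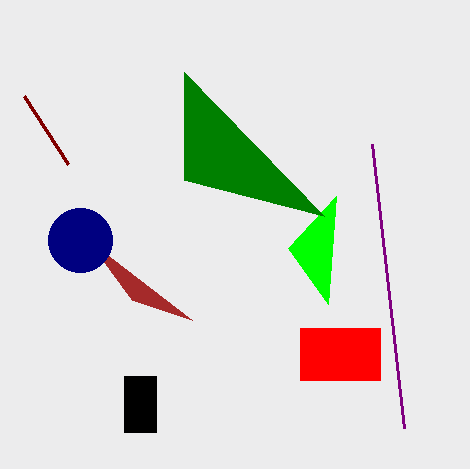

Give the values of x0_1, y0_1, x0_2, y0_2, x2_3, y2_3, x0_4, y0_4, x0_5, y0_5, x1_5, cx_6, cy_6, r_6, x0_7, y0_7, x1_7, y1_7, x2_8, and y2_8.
x0_1 = 328, y0_1 = 304, x0_2 = 404, y0_2 = 428, x2_3 = 132, y2_3 = 300, x0_4 = 24, y0_4 = 96, x0_5 = 124, y0_5 = 376, x1_5 = 156, cx_6 = 80, cy_6 = 240, r_6 = 32, x0_7 = 300, y0_7 = 328, x1_7 = 380, y1_7 = 380, x2_8 = 184, y2_8 = 72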